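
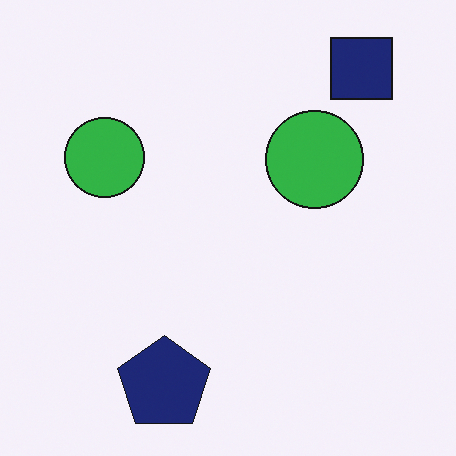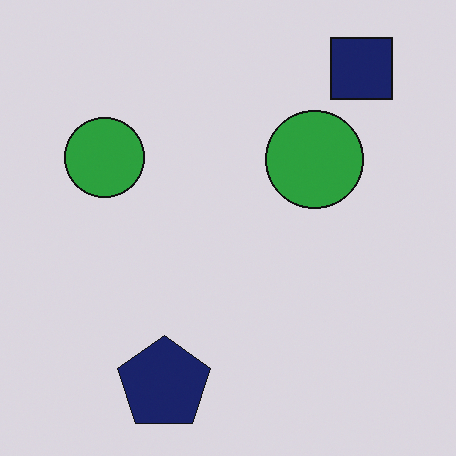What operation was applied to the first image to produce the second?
The transformation is: darkened a little.

Every pixel — background and shapes alike — is uniformly darkened.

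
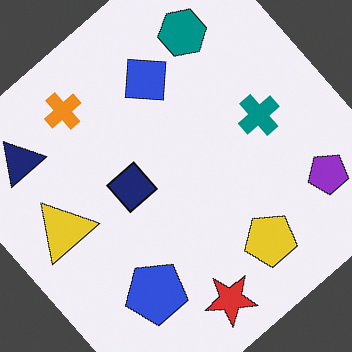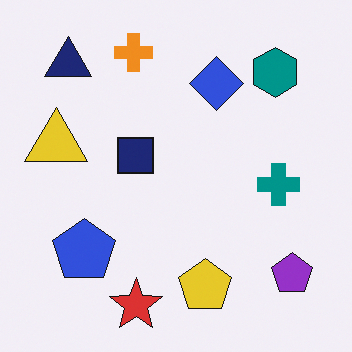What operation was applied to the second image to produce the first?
This is the original image rotated counter-clockwise by a large amount — several tens of degrees.

Every shape is tilted by the same angle and the image corners show triangular fill wedges — a whole-image rotation by a non-right angle.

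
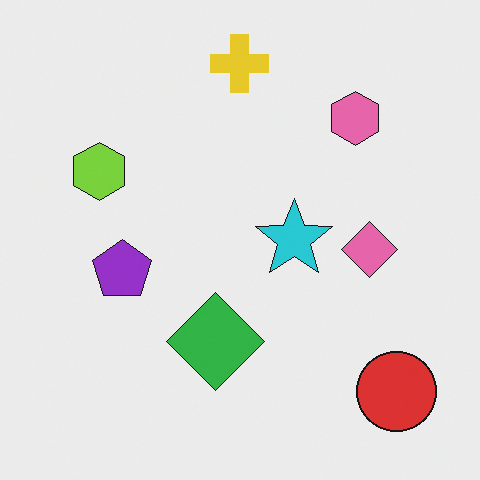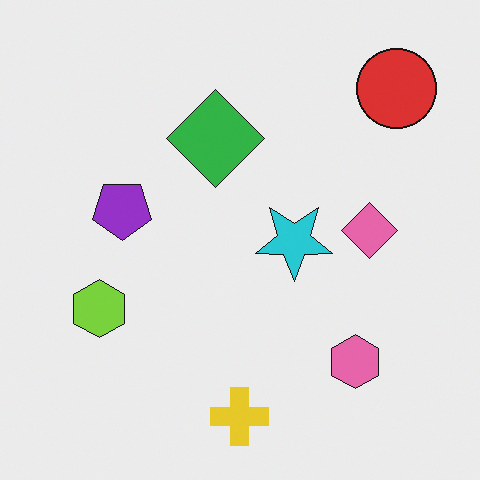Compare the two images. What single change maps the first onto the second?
The image was flipped vertically (top ↔ bottom).

The yellow cross is in the top of the first image and the bottom of the second — shapes on opposite sides of the horizontal midline have swapped in a mirror flip.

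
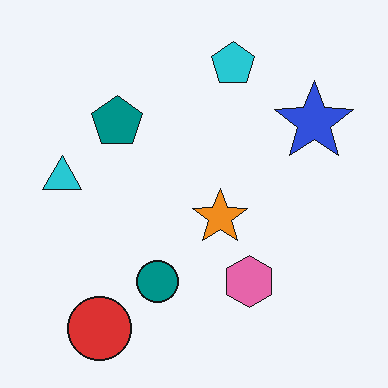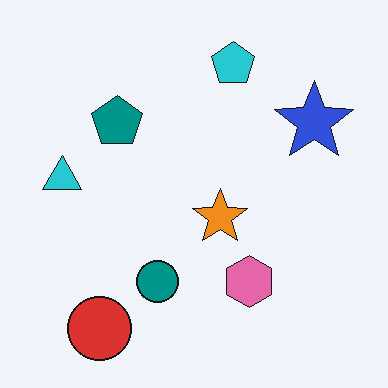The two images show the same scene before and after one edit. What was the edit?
JPEG-compressed with visible artifacts.

Blocky 8×8 compression artifacts appear around shape edges and the flat background shows ringing — characteristic JPEG degradation.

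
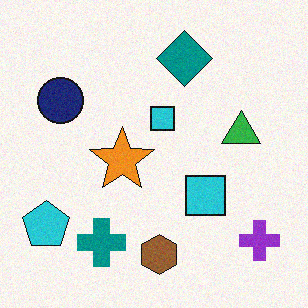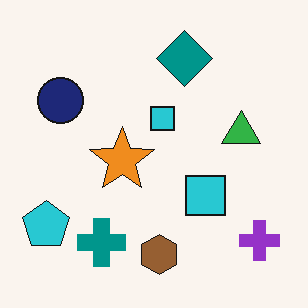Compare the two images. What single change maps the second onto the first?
The first image is the second degraded with a light layer of grain.

Random speckle covers the whole image, including the flat background.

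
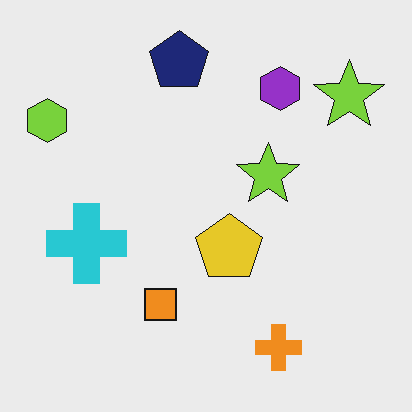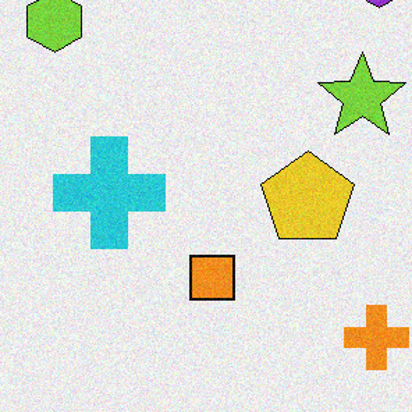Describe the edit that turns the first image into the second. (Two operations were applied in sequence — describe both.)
The transformation is: degraded with subtle gaussian noise, then cropped to a modestly smaller region and rescaled.

Random speckle covers the whole image, including the flat background. The visible shapes are larger and the field of view is narrower; shapes near the original edges may be partly or wholly outside the frame — a crop-and-rescale.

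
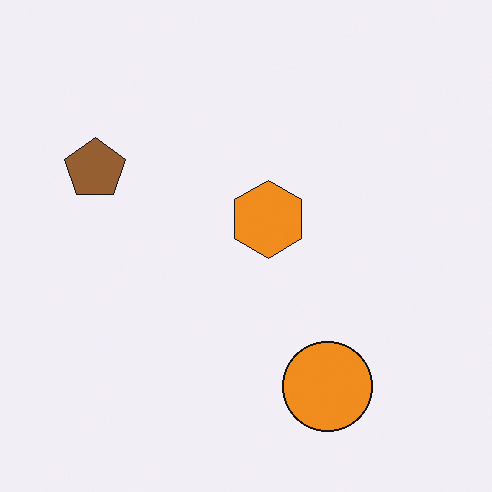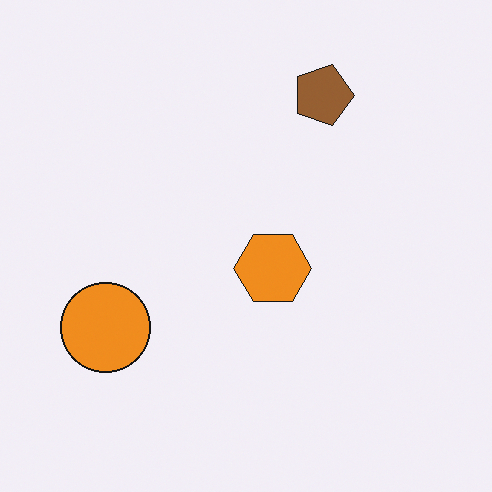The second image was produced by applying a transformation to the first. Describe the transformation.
The transformation is: rotated 90° clockwise.

The brown pentagon sits in the left of the first image and the top of the second — consistent with a whole-image 90° clockwise rotation.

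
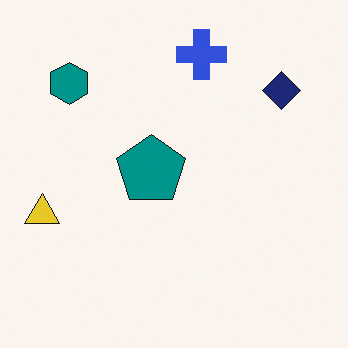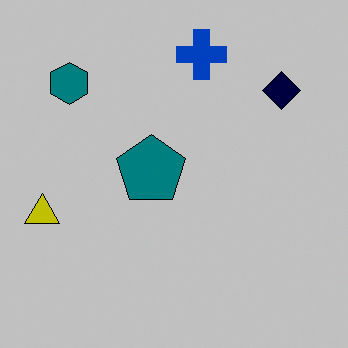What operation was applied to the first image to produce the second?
The second image is the first heavily posterized to just a handful of flat colors.

Each flat color has snapped to a coarser quantized level — most visibly, the near-white background has dropped to a flat grey.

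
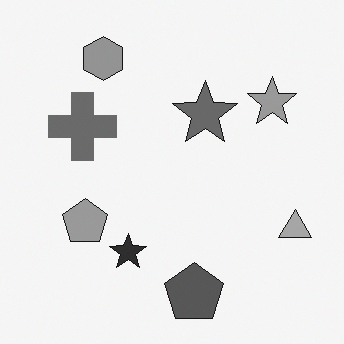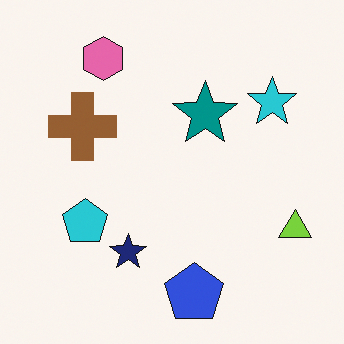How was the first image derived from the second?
Converted to grayscale.

All color is removed — every shape is now a shade of grey.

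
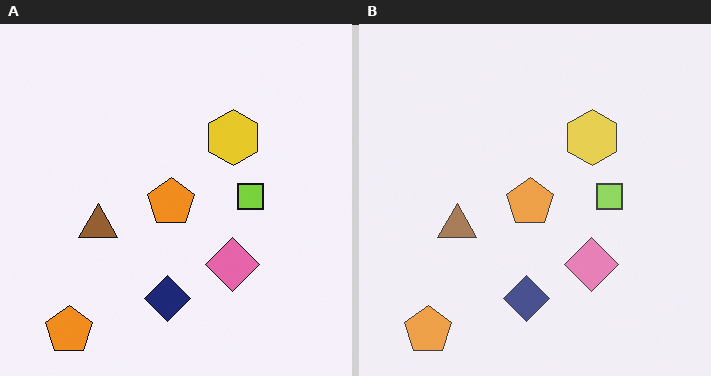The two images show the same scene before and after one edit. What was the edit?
The image was given slightly reduced contrast.

Tones are pushed toward mid-grey across the whole image — a global contrast change.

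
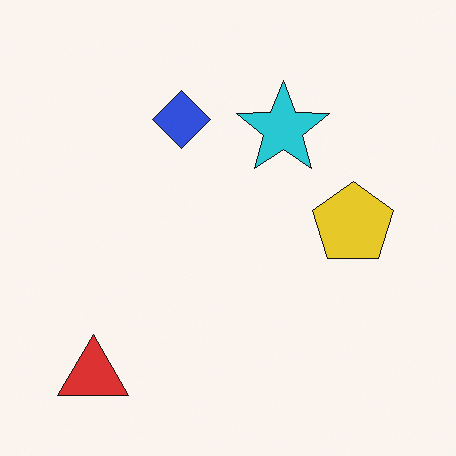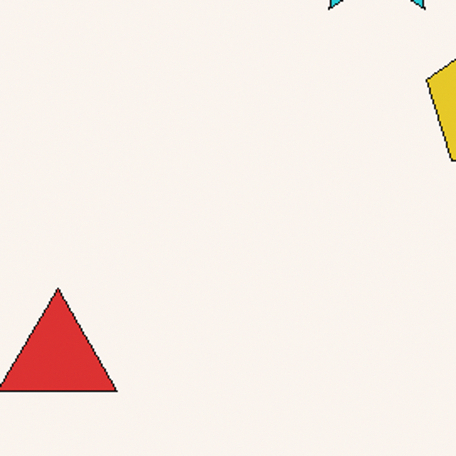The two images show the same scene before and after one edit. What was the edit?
It was cropped to a noticeably smaller region and rescaled.

The visible shapes are larger and the field of view is narrower; shapes near the original edges may be partly or wholly outside the frame — a crop-and-rescale.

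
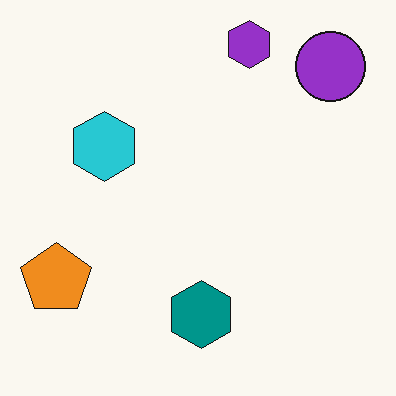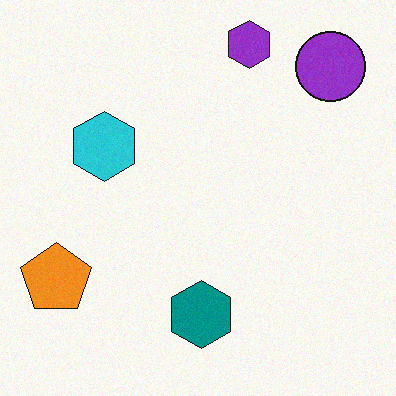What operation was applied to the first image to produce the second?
It was degraded with subtle gaussian noise.

Random speckle covers the whole image, including the flat background.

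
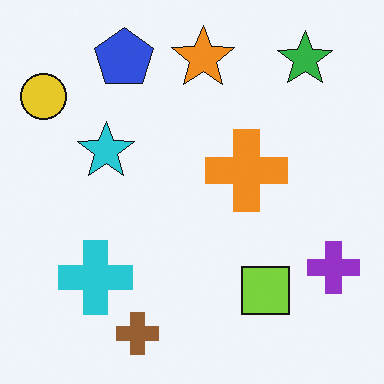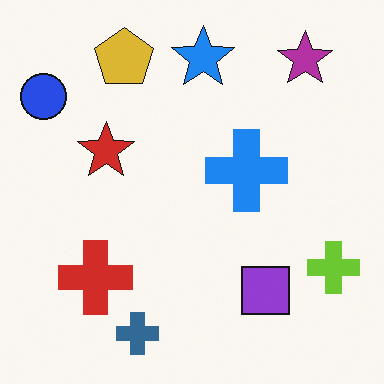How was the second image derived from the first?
The image was hue-shifted by a large amount.

Every shape's color has rotated by the same amount around the hue wheel — a uniform hue shift.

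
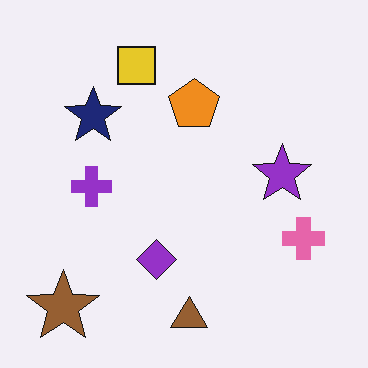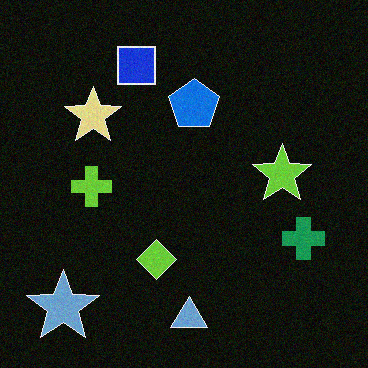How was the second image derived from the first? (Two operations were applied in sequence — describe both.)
It was color-inverted (negative), then degraded with a light layer of grain.

The light background has become dark and every shape's color is its complement — a photographic negative. Random speckle covers the whole image, including the flat background.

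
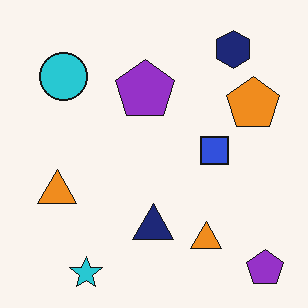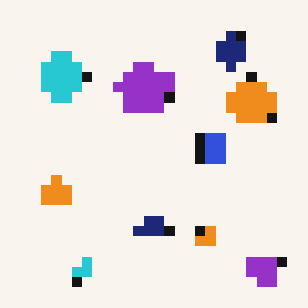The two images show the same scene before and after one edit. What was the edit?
The image was heavily pixelated into large blocks.

Shapes are reduced to large square blocks; fine edges and outlines are lost — a downscale-then-upscale (mosaic) effect.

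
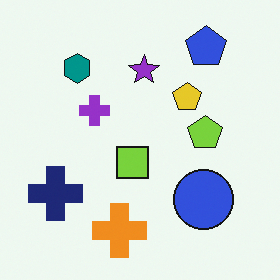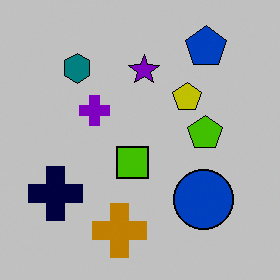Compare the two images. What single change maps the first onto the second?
The image was aggressively posterized.

Each flat color has snapped to a coarser quantized level — most visibly, the near-white background has dropped to a flat grey.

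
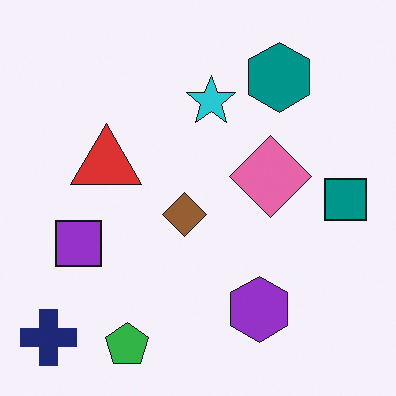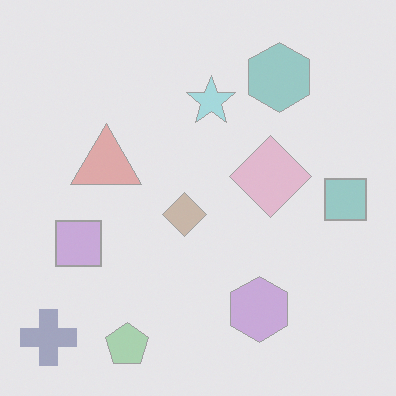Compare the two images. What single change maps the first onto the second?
The transformation is: given much lower contrast.

Tones are pushed toward mid-grey across the whole image — a global contrast change.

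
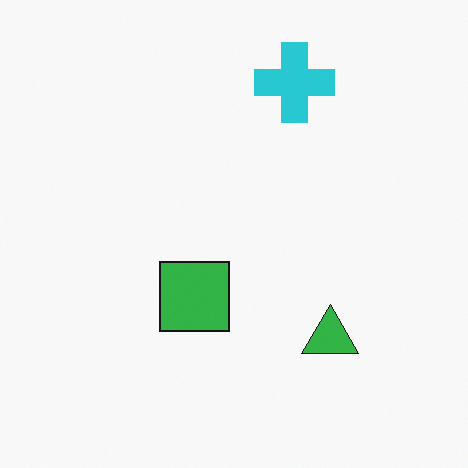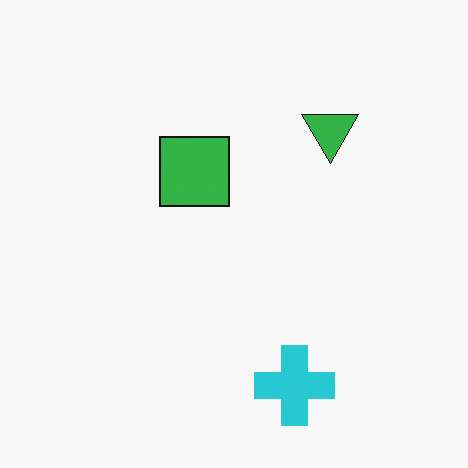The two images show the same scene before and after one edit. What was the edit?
Flipped vertically (top ↔ bottom).

The cyan cross is in the top of the first image and the bottom of the second — shapes on opposite sides of the horizontal midline have swapped in a mirror flip.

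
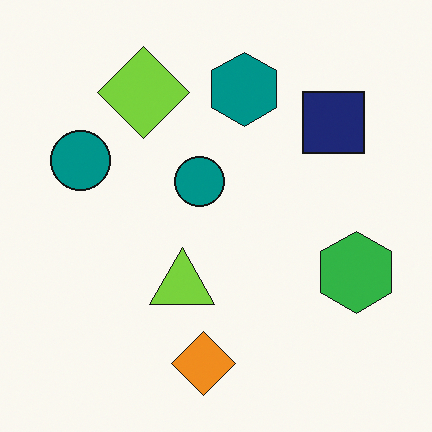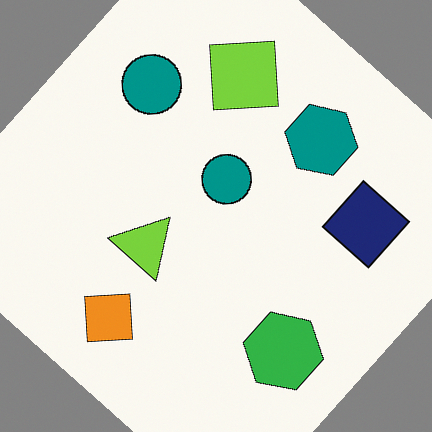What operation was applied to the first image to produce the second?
It was rotated clockwise by a large amount — several tens of degrees.

Every shape is tilted by the same angle and the image corners show triangular fill wedges — a whole-image rotation by a non-right angle.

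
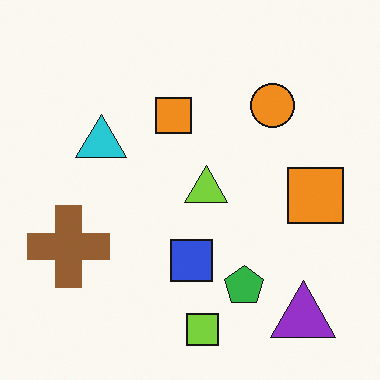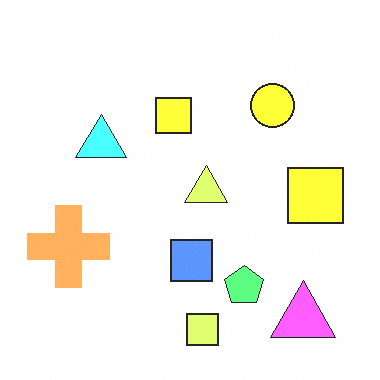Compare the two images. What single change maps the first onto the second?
The transformation is: substantially brightened.

Every pixel — background and shapes alike — is uniformly brightened.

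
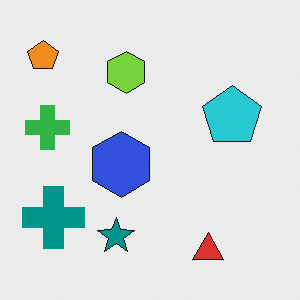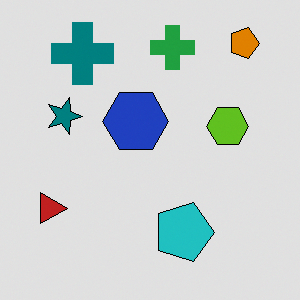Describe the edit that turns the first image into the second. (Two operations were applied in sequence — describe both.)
The transformation is: rotated 90° clockwise, then moderately posterized.

The orange pentagon sits in the top-left of the first image and the top-right of the second — consistent with a whole-image 90° clockwise rotation. Each flat color has snapped to a coarser quantized level — most visibly, the near-white background has dropped to a flat grey.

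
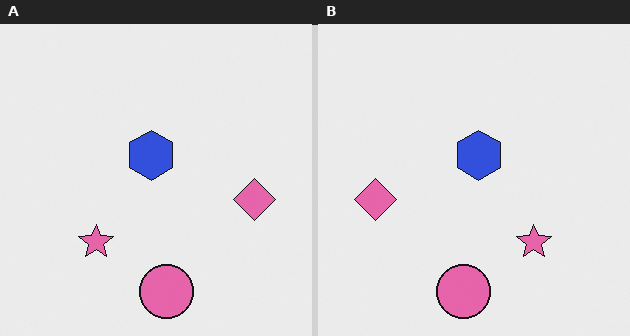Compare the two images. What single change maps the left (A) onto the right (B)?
The image was flipped horizontally (left ↔ right).

The pink diamond is in the right of the left (A) image and the left of the right (B) — shapes on opposite sides of the vertical midline have swapped in a mirror flip.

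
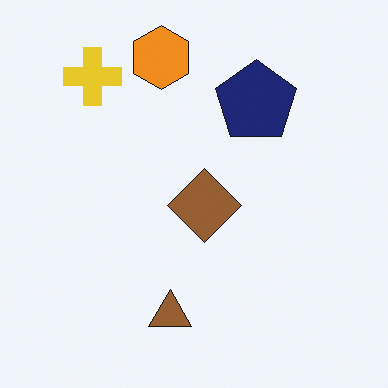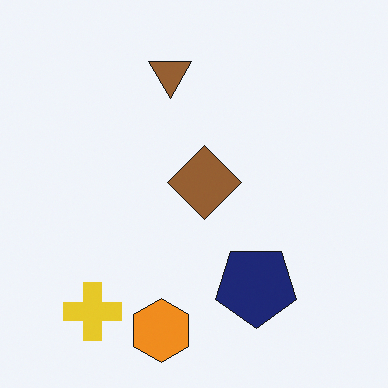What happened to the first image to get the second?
Flipped vertically (top ↔ bottom).

The orange hexagon is in the top of the first image and the bottom of the second — shapes on opposite sides of the horizontal midline have swapped in a mirror flip.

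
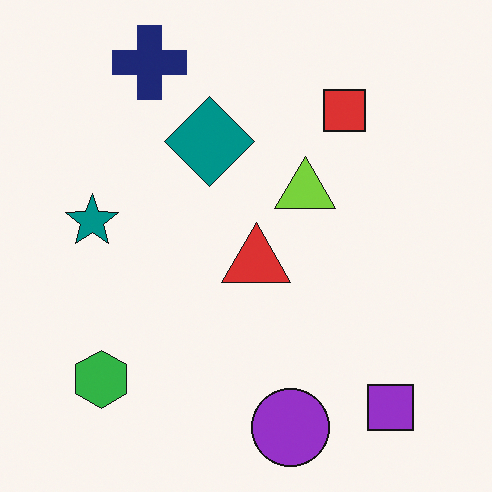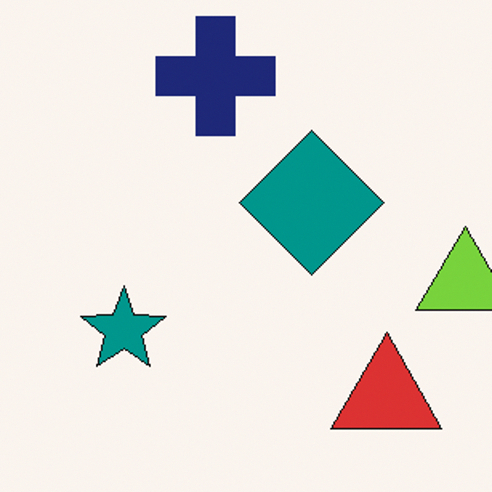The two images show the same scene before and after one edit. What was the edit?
It was cropped slightly and scaled back up.

The visible shapes are larger and the field of view is narrower; shapes near the original edges may be partly or wholly outside the frame — a crop-and-rescale.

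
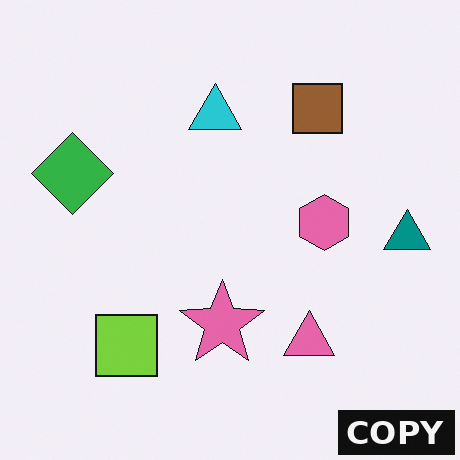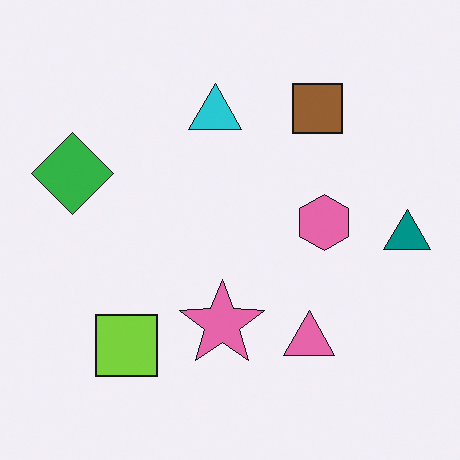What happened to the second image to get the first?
It was watermarked with the text "COPY" in the lower-right corner.

A dark label reading "COPY" appears in the lower-right corner.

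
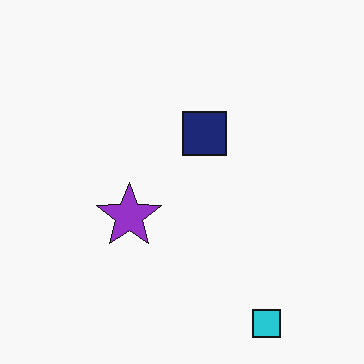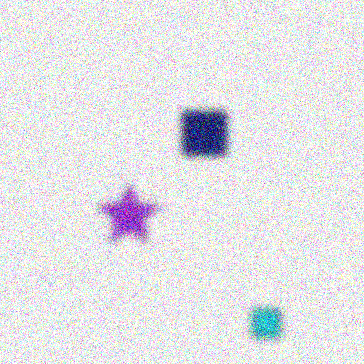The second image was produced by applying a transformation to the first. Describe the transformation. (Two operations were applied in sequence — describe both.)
The image was noticeably gaussian-blurred, then degraded with strong gaussian noise.

Shape edges and outlines are uniformly softened across the whole image. Random speckle covers the whole image, including the flat background.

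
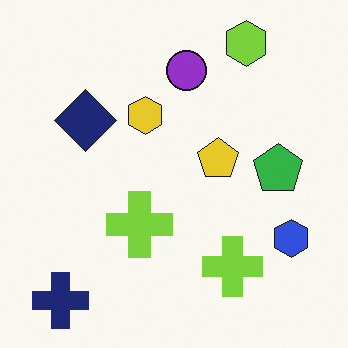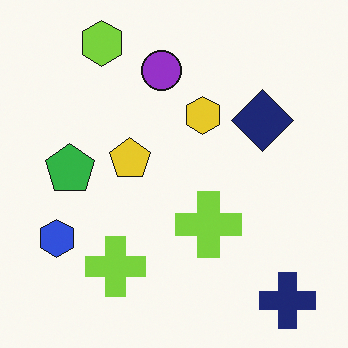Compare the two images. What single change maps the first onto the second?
The transformation is: flipped horizontally (left ↔ right).

The blue hexagon is in the bottom-right of the first image and the bottom-left of the second — shapes on opposite sides of the vertical midline have swapped in a mirror flip.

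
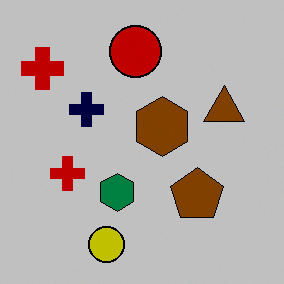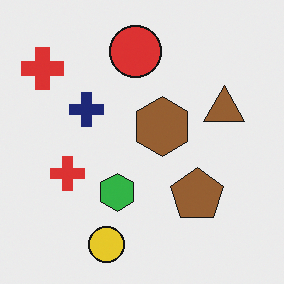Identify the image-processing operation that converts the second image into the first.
The image was heavily posterized to just a handful of flat colors.

Each flat color has snapped to a coarser quantized level — most visibly, the near-white background has dropped to a flat grey.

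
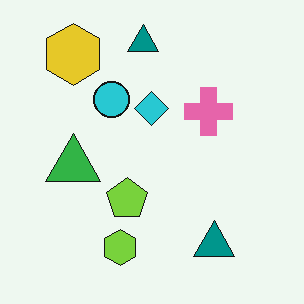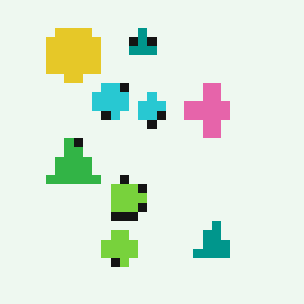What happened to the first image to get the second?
The second image is the first coarsely pixelated.

Shapes are reduced to large square blocks; fine edges and outlines are lost — a downscale-then-upscale (mosaic) effect.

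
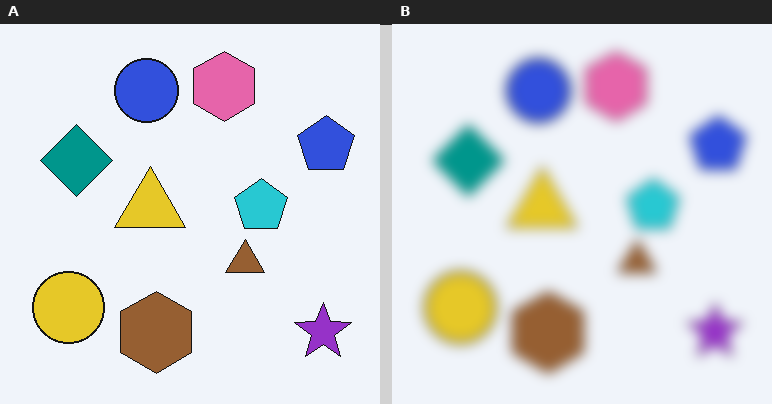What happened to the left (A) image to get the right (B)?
The right (B) image is the left (A) heavily blurred.

Shape edges and outlines are uniformly softened across the whole image.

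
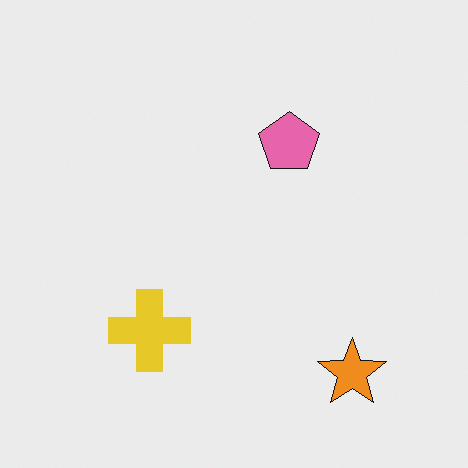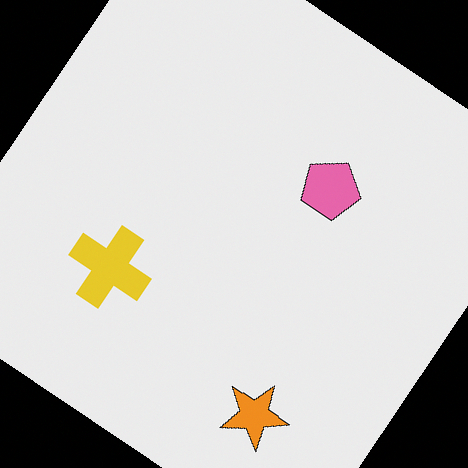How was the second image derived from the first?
The transformation is: rotated clockwise by a large amount — several tens of degrees.

Every shape is tilted by the same angle and the image corners show triangular fill wedges — a whole-image rotation by a non-right angle.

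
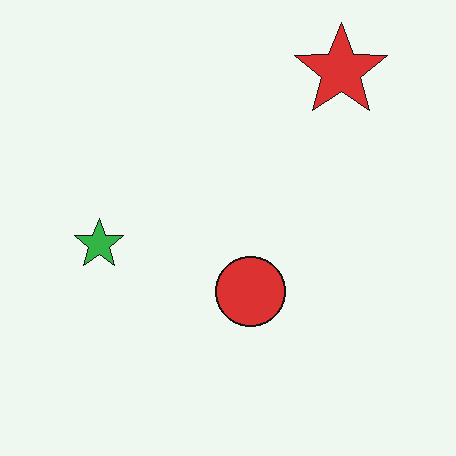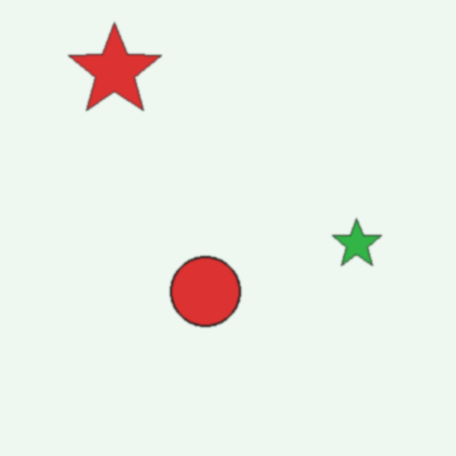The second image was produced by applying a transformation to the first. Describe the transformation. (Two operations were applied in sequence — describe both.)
The second image is the first flipped horizontally (left ↔ right), then given a subtle gaussian blur.

The green star is in the left of the first image and the right of the second — shapes on opposite sides of the vertical midline have swapped in a mirror flip. Shape edges and outlines are uniformly softened across the whole image.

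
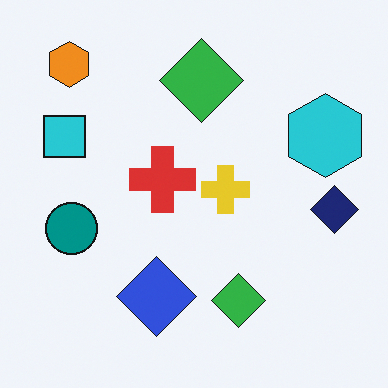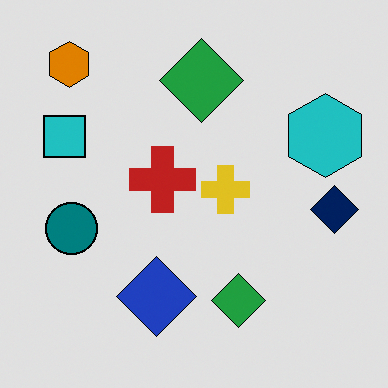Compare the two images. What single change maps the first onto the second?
This is the original image posterized to a reduced palette.

Each flat color has snapped to a coarser quantized level — most visibly, the near-white background has dropped to a flat grey.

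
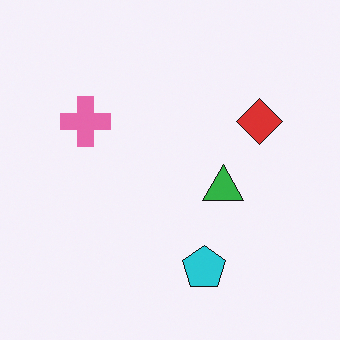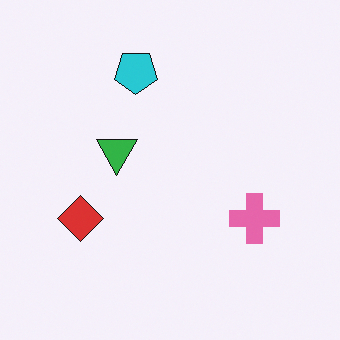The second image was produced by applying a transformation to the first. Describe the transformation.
It was rotated 180°.

The cyan pentagon sits in the bottom of the first image and the top of the second — consistent with a whole-image 180° rotation.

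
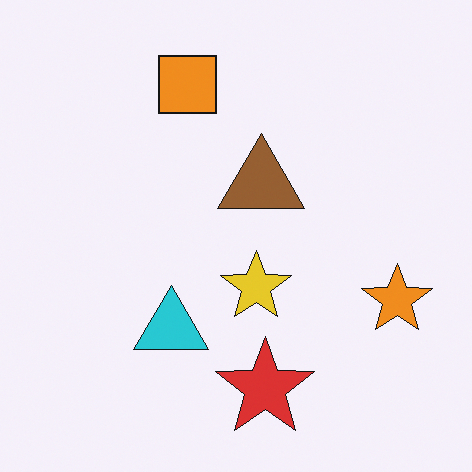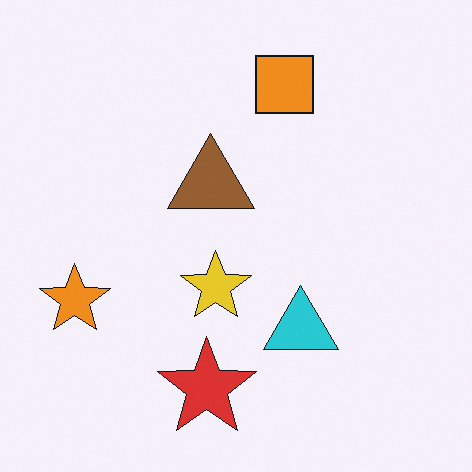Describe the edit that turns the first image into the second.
The second image is the first flipped horizontally (left ↔ right).

The orange star is in the right of the first image and the left of the second — shapes on opposite sides of the vertical midline have swapped in a mirror flip.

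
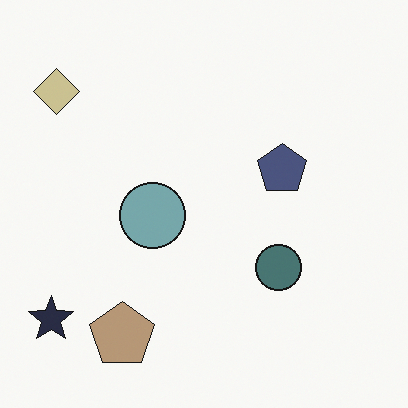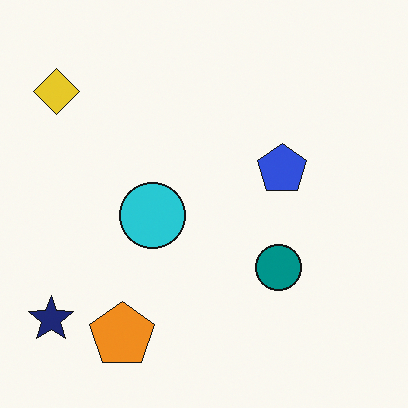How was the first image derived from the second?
This is the original image made much more muted (saturation change).

All colors are more muted and greyish — a global saturation change.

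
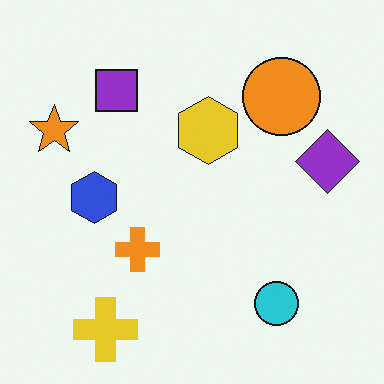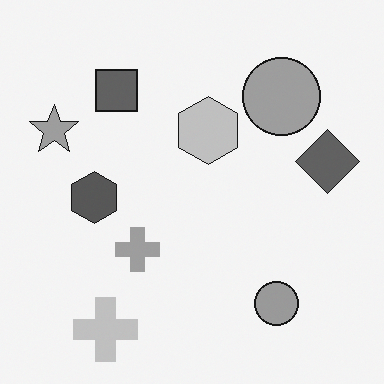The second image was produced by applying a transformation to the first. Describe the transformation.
The second image is the first converted to grayscale.

All color is removed — every shape is now a shade of grey.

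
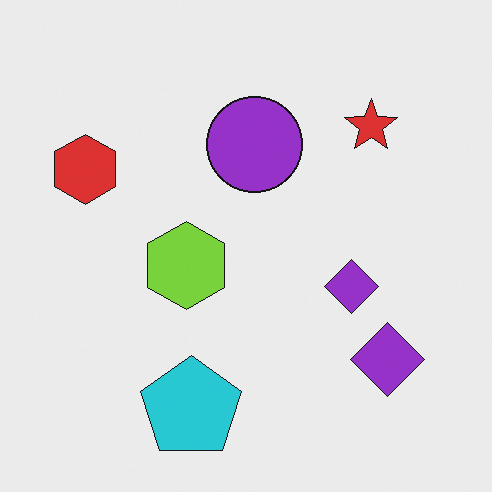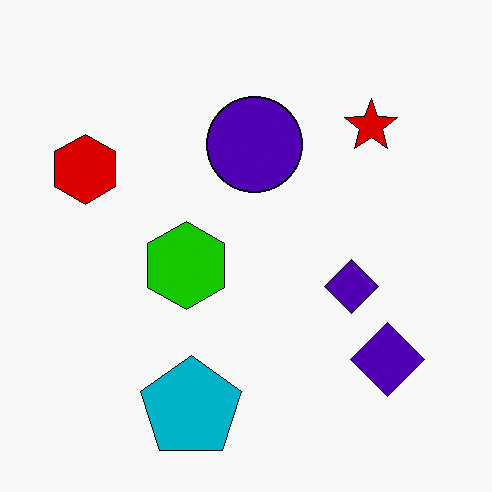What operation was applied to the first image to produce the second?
The second image is the first given much higher contrast.

Tones are pushed away from mid-grey across the whole image — a global contrast change.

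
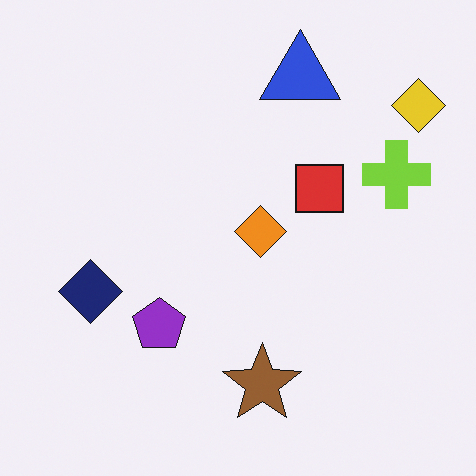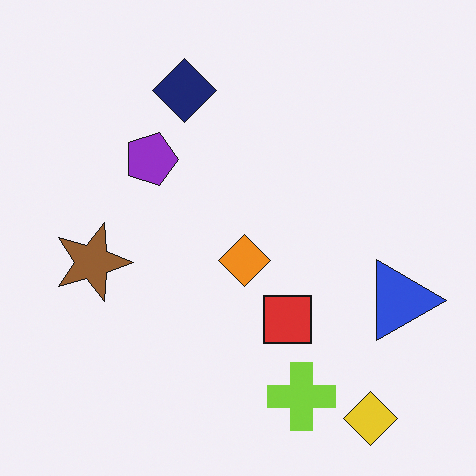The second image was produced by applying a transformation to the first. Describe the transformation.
Rotated 90° clockwise.

The yellow diamond sits in the top-right of the first image and the bottom-right of the second — consistent with a whole-image 90° clockwise rotation.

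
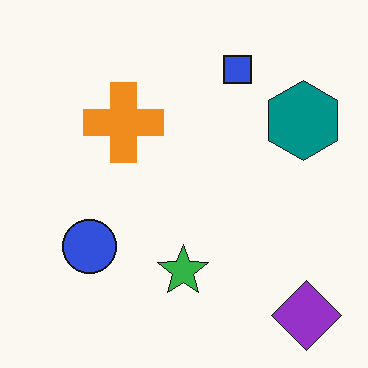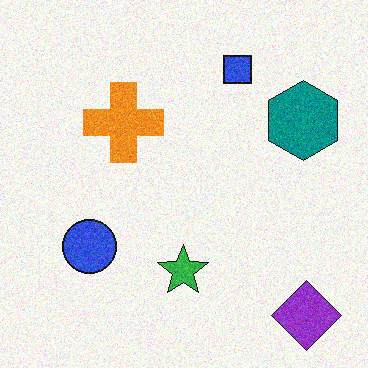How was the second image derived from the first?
Degraded with visible gaussian noise.

Random speckle covers the whole image, including the flat background.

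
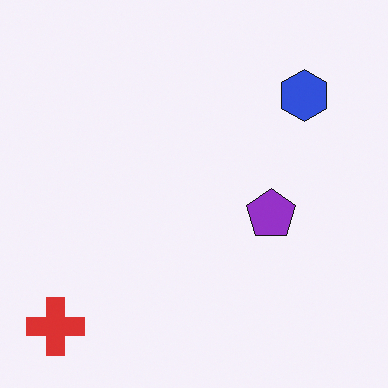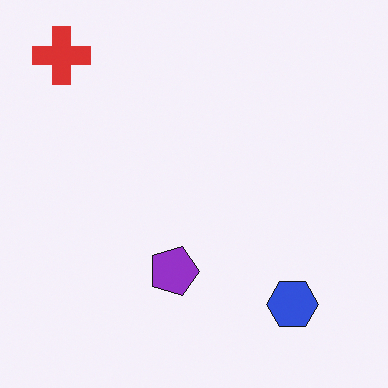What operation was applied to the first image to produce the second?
It was rotated 90° clockwise.

The red cross sits in the bottom-left of the first image and the top-left of the second — consistent with a whole-image 90° clockwise rotation.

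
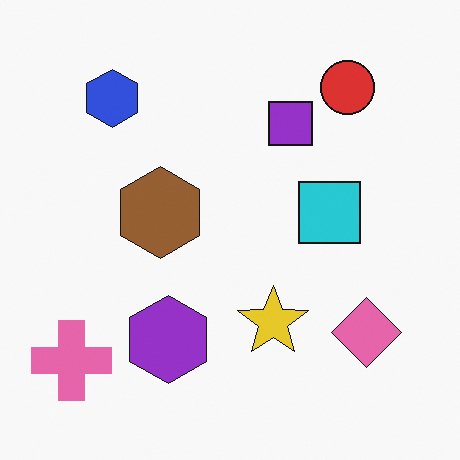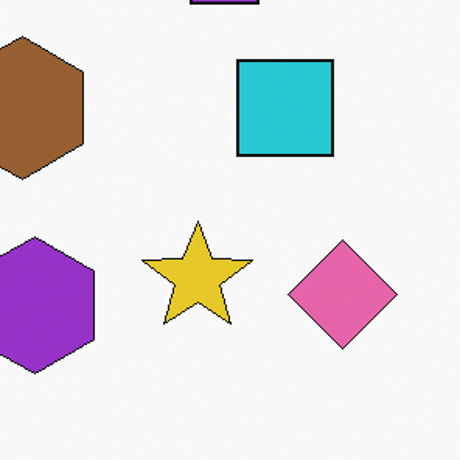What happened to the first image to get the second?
It was cropped to a modestly smaller region and rescaled.

The visible shapes are larger and the field of view is narrower; shapes near the original edges may be partly or wholly outside the frame — a crop-and-rescale.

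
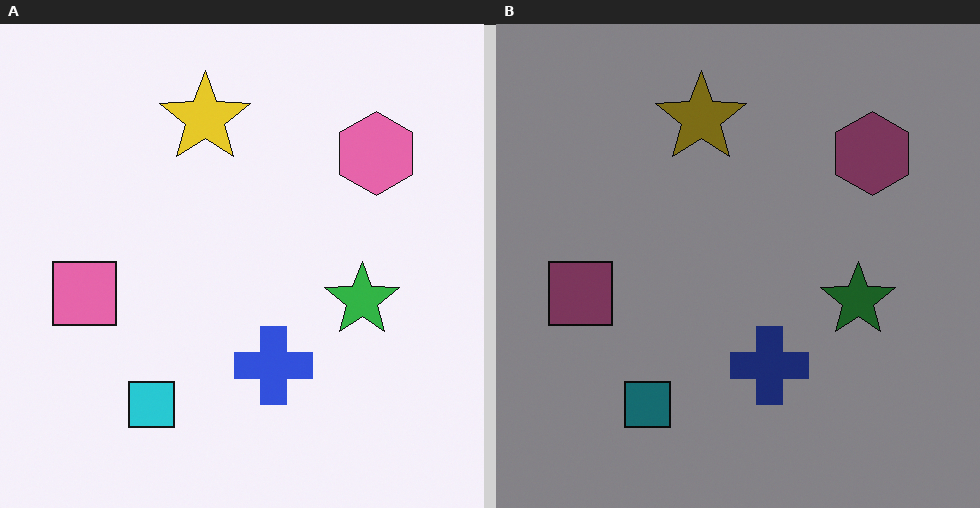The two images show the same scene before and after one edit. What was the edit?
The right (B) image is the left (A) darkened a lot.

Every pixel — background and shapes alike — is uniformly darkened.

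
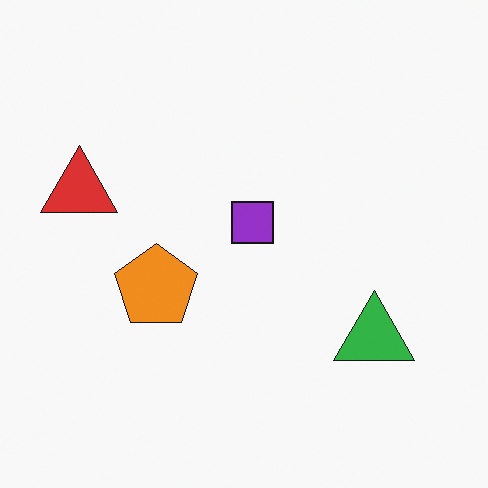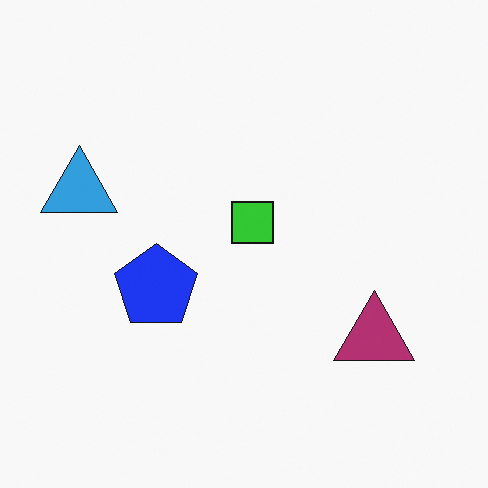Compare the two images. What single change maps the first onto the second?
Hue-shifted through roughly half the color wheel.

Every shape's color has rotated by the same amount around the hue wheel — a uniform hue shift.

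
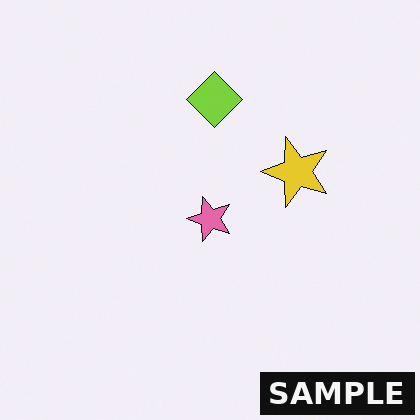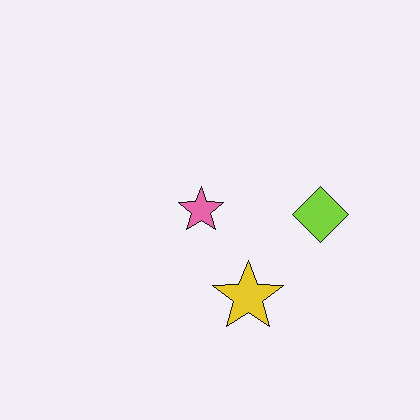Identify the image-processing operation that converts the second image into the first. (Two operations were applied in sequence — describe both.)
Rotated 90° counter-clockwise, then watermarked with the text "SAMPLE" in the lower-right corner.

The lime diamond sits in the right of the second image and the top of the first — consistent with a whole-image 90° counter-clockwise rotation. A dark label reading "SAMPLE" appears in the lower-right corner.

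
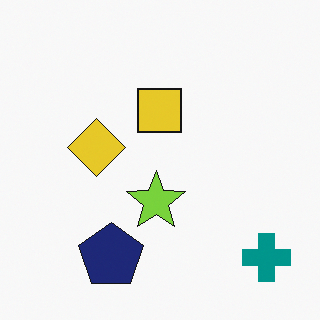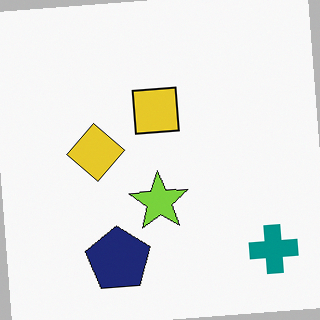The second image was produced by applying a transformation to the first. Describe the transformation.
The transformation is: rotated counter-clockwise by a few degrees.

Every shape is tilted by the same angle and the image corners show triangular fill wedges — a whole-image rotation by a non-right angle.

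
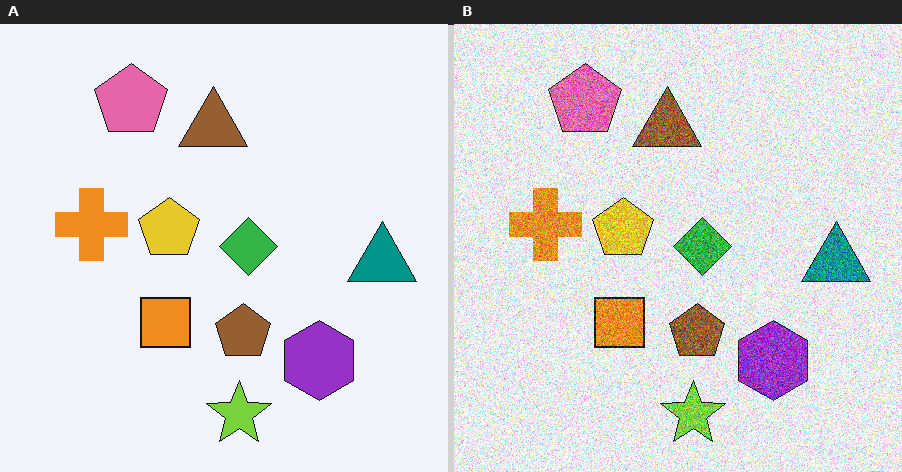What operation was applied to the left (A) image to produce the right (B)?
This is the original image degraded with strong gaussian noise.

Random speckle covers the whole image, including the flat background.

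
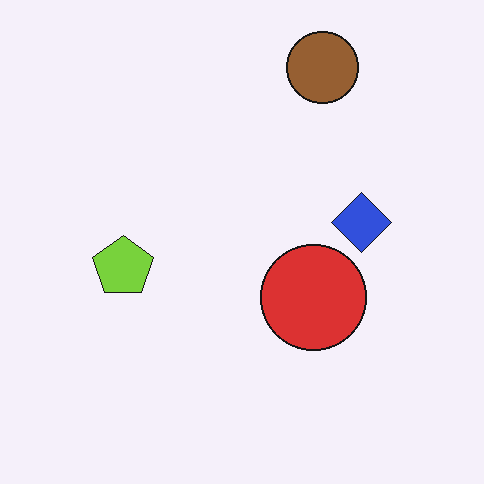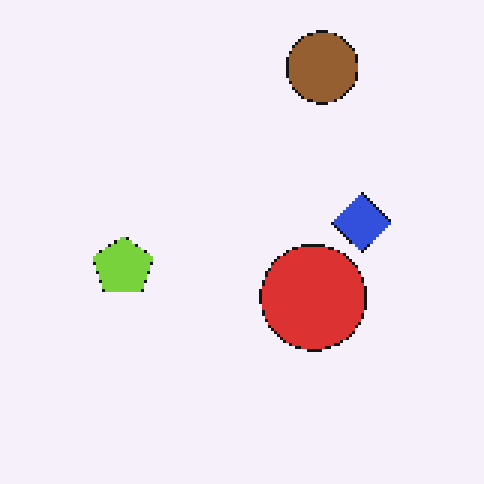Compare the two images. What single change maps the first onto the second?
The transformation is: mildly pixelated.

Shapes are reduced to large square blocks; fine edges and outlines are lost — a downscale-then-upscale (mosaic) effect.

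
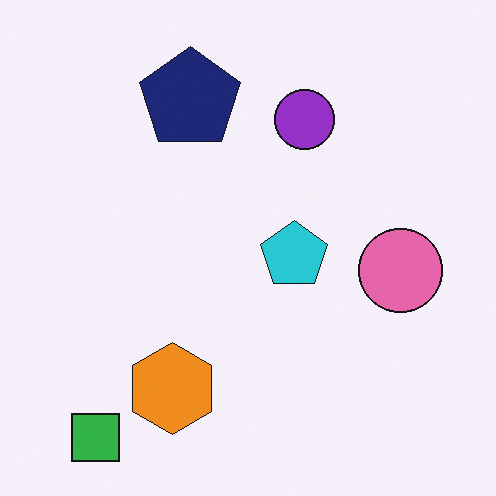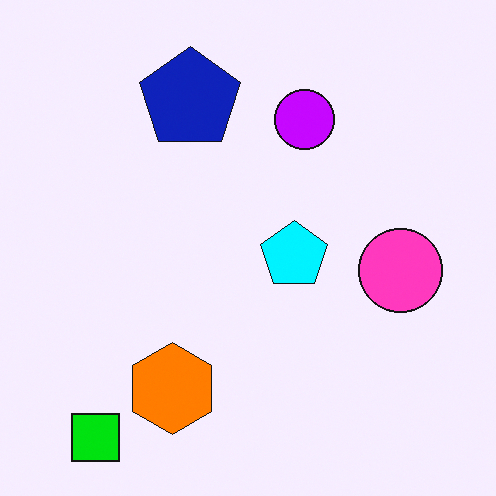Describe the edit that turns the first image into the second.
The second image is the first made much more vivid (saturation change).

All colors are more vivid — a global saturation change.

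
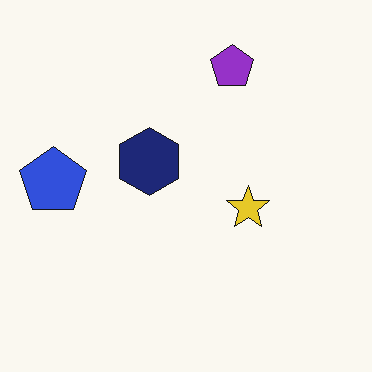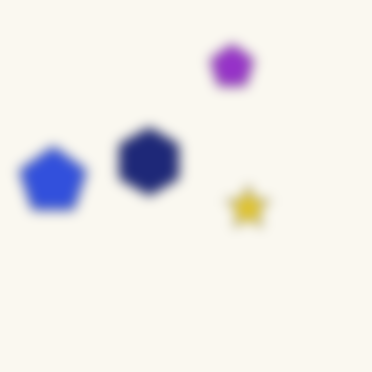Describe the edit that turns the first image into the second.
The second image is the first strongly gaussian-blurred.

Shape edges and outlines are uniformly softened across the whole image.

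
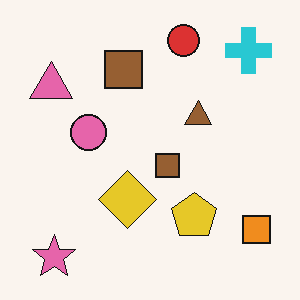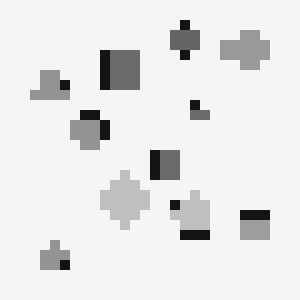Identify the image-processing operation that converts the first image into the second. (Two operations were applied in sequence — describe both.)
The transformation is: converted to grayscale, then coarsely pixelated.

All color is removed — every shape is now a shade of grey. Shapes are reduced to large square blocks; fine edges and outlines are lost — a downscale-then-upscale (mosaic) effect.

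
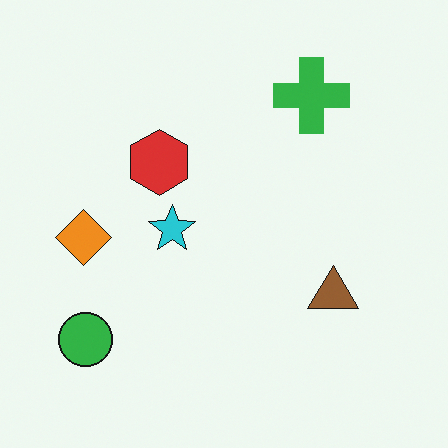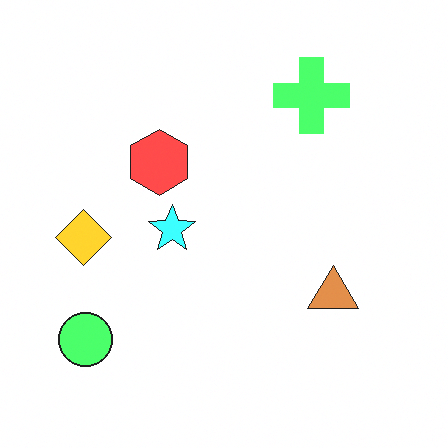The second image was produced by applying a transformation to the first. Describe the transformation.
The second image is the first noticeably brightened.

Every pixel — background and shapes alike — is uniformly brightened.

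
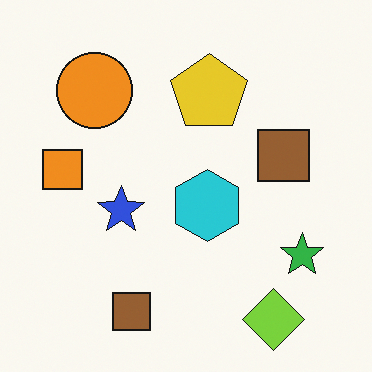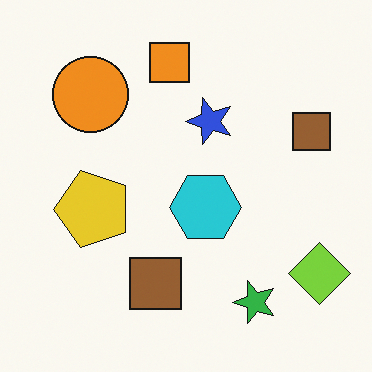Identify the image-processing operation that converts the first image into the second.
It was transposed (reflected across the top-left ↔ bottom-right diagonal).

Shapes have swapped their row and column positions — what was in the top-right is now in the bottom-left — a diagonal reflection.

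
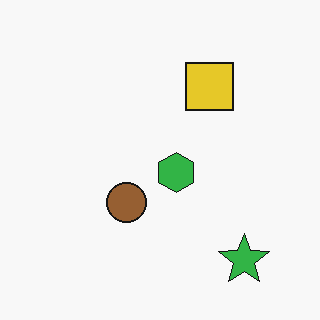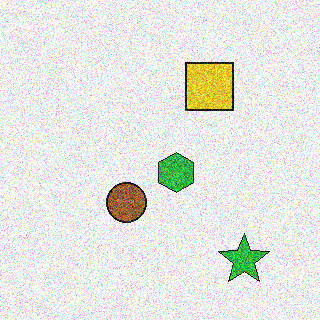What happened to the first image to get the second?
Degraded with heavy additive noise.

Random speckle covers the whole image, including the flat background.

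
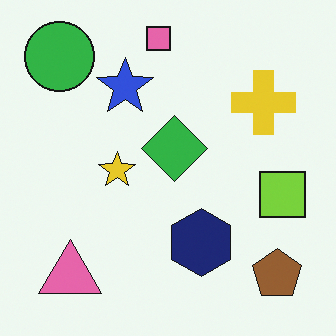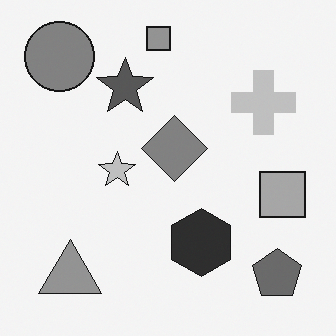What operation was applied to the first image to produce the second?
It was converted to grayscale.

All color is removed — every shape is now a shade of grey.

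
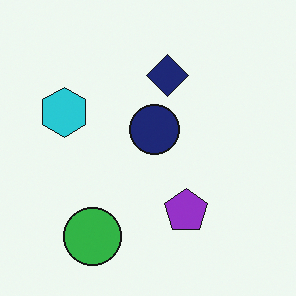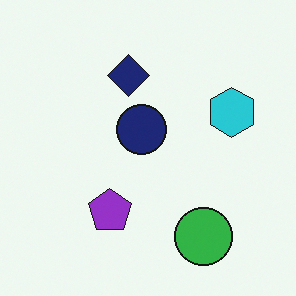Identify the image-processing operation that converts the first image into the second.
It was flipped horizontally (left ↔ right).

The cyan hexagon is in the left of the first image and the right of the second — shapes on opposite sides of the vertical midline have swapped in a mirror flip.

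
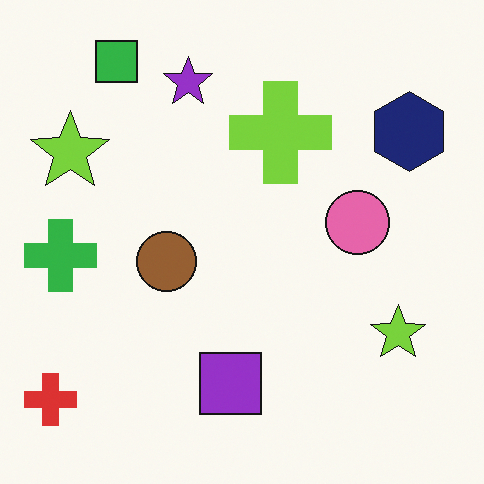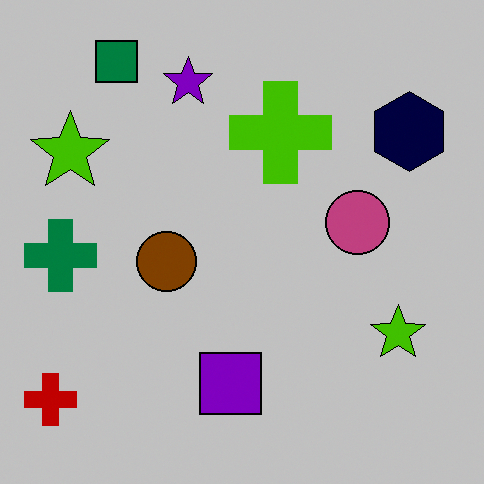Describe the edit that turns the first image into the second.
The transformation is: heavily posterized to just a handful of flat colors.

Each flat color has snapped to a coarser quantized level — most visibly, the near-white background has dropped to a flat grey.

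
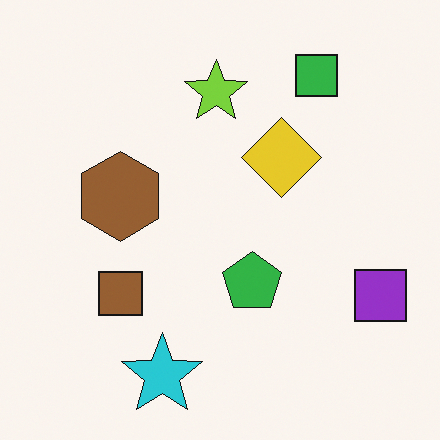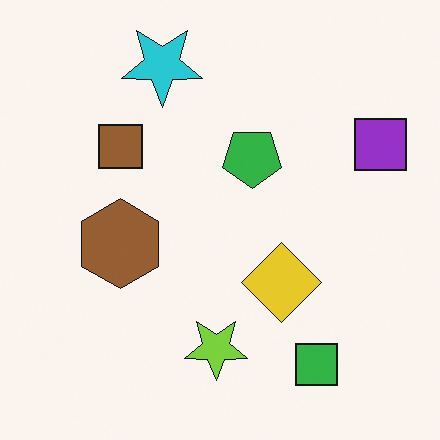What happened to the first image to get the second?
The second image is the first flipped vertically (top ↔ bottom).

The cyan star is in the bottom of the first image and the top of the second — shapes on opposite sides of the horizontal midline have swapped in a mirror flip.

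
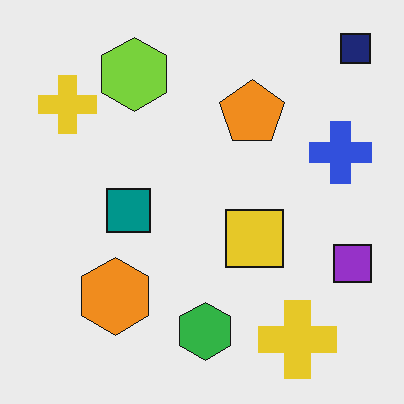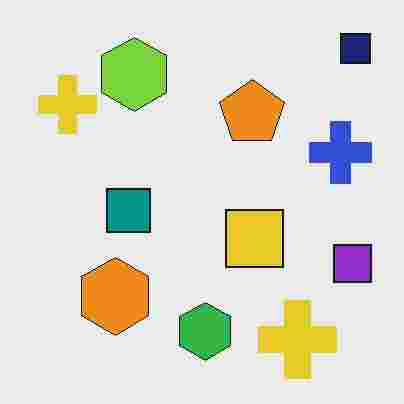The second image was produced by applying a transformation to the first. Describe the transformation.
Heavily JPEG-compressed with obvious blocking artifacts.

Blocky 8×8 compression artifacts appear around shape edges and the flat background shows ringing — characteristic JPEG degradation.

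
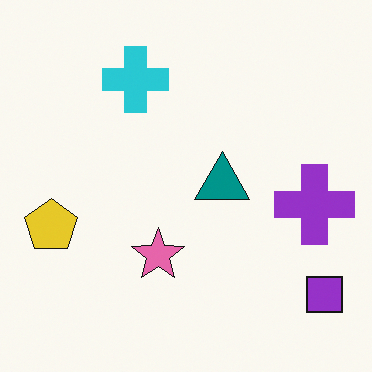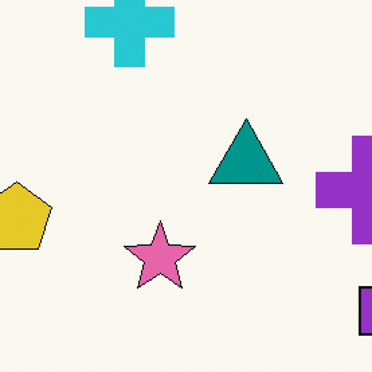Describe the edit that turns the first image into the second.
This is the original image cropped slightly and scaled back up.

The visible shapes are larger and the field of view is narrower; shapes near the original edges may be partly or wholly outside the frame — a crop-and-rescale.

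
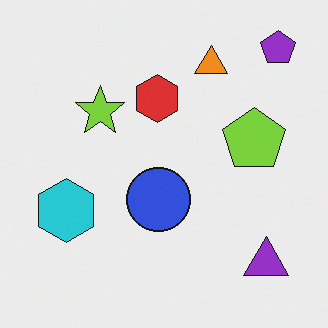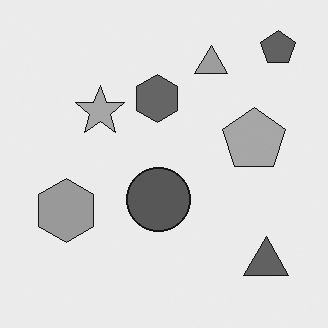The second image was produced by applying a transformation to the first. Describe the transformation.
It was converted to grayscale.

All color is removed — every shape is now a shade of grey.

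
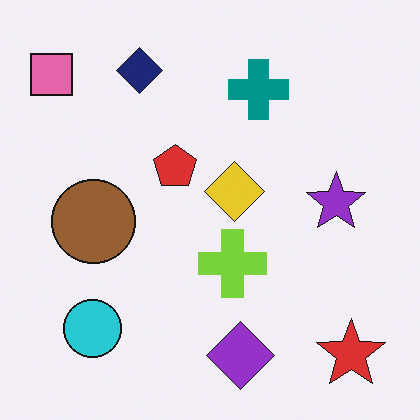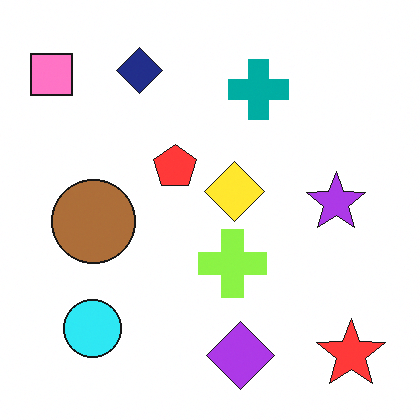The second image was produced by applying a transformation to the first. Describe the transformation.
This is the original image brightened a little.

Every pixel — background and shapes alike — is uniformly brightened.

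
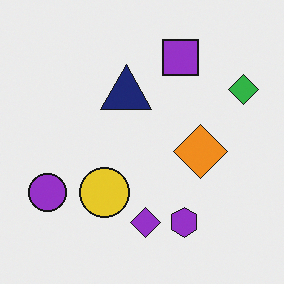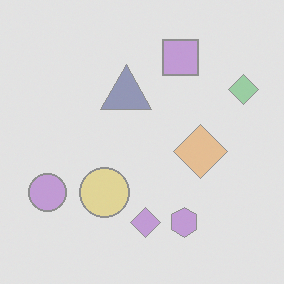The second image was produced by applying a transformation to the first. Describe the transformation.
The second image is the first washed out (contrast reduced).

Tones are pushed toward mid-grey across the whole image — a global contrast change.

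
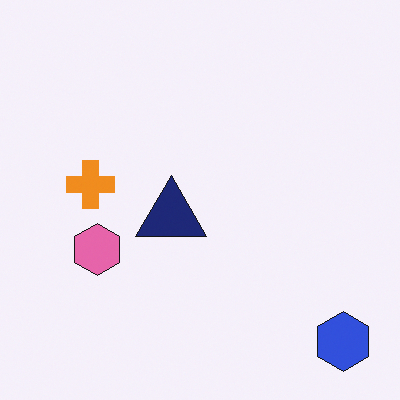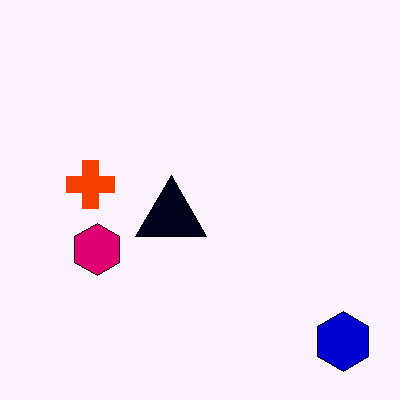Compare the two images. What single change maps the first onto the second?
This is the original image boosted in contrast.

Tones are pushed away from mid-grey across the whole image — a global contrast change.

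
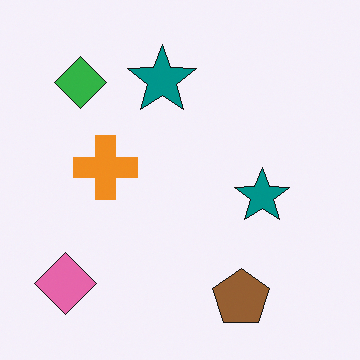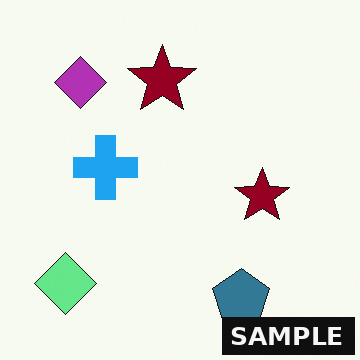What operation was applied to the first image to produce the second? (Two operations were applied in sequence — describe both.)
The second image is the first hue-shifted by a large amount, then watermarked with the text "SAMPLE" in the lower-right corner.

Every shape's color has rotated by the same amount around the hue wheel — a uniform hue shift. A dark label reading "SAMPLE" appears in the lower-right corner.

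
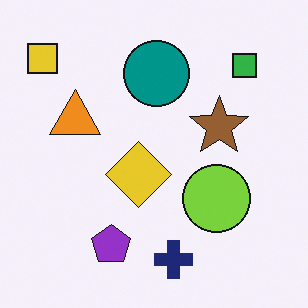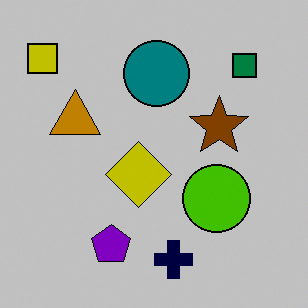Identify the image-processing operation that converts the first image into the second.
This is the original image aggressively posterized.

Each flat color has snapped to a coarser quantized level — most visibly, the near-white background has dropped to a flat grey.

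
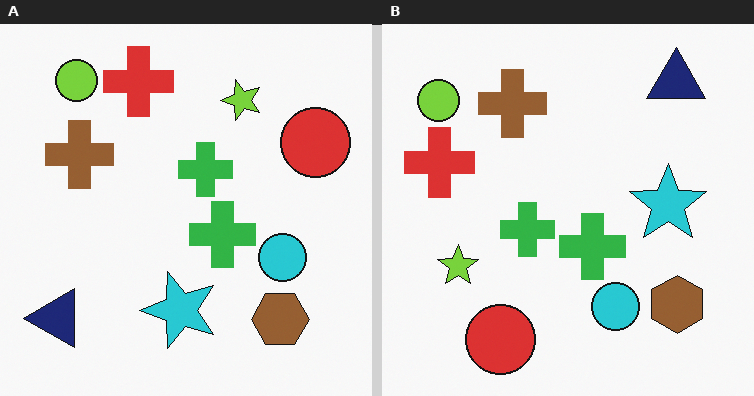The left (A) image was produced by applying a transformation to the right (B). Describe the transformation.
The image was transposed (reflected across the top-left ↔ bottom-right diagonal).

Shapes have swapped their row and column positions — what was in the top-right is now in the bottom-left — a diagonal reflection.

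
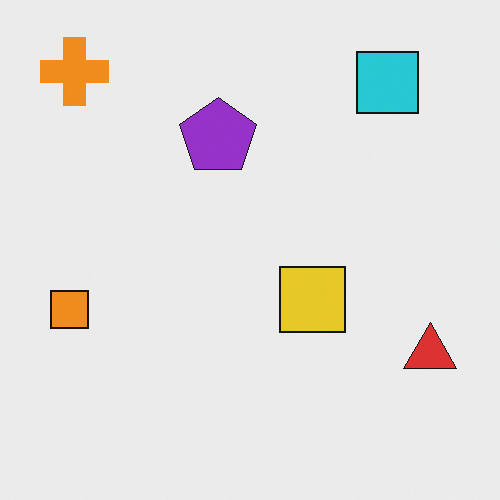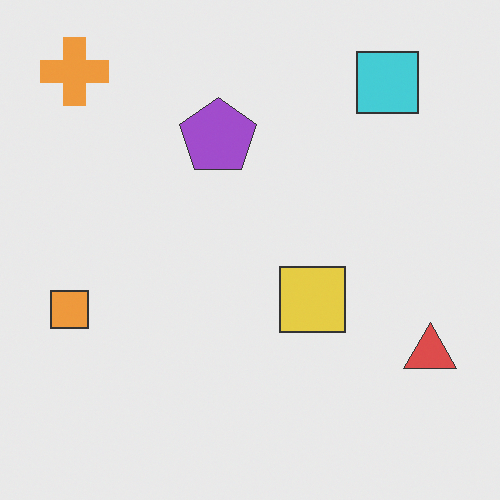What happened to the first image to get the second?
It was given slightly reduced contrast.

Tones are pushed toward mid-grey across the whole image — a global contrast change.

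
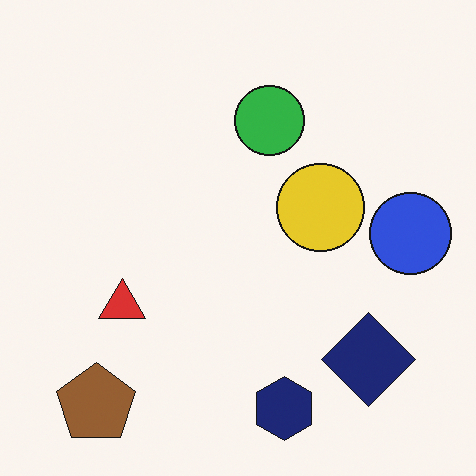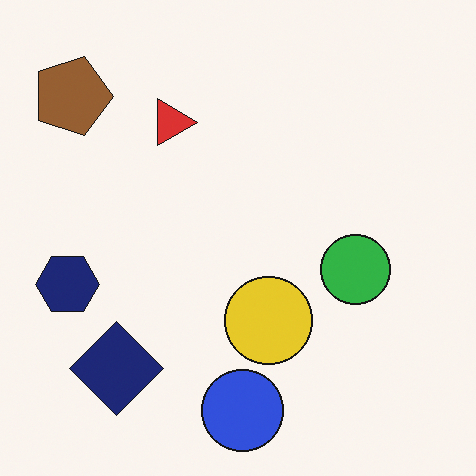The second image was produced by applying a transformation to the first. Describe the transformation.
It was rotated 90° clockwise.

The brown pentagon sits in the bottom-left of the first image and the top-left of the second — consistent with a whole-image 90° clockwise rotation.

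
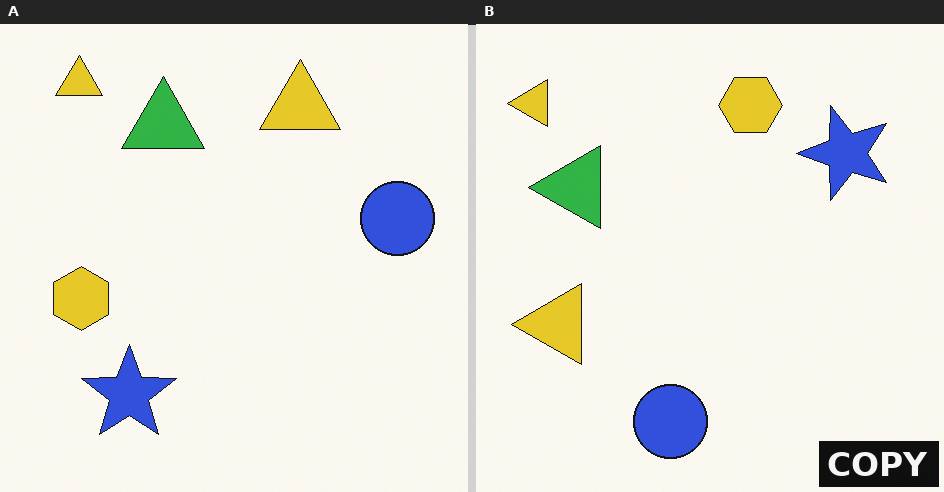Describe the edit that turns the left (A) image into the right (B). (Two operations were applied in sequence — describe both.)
The right (B) image is the left (A) transposed (reflected across the top-left ↔ bottom-right diagonal), then watermarked with the text "COPY" in the lower-right corner.

Shapes have swapped their row and column positions — what was in the top-right is now in the bottom-left — a diagonal reflection. A dark label reading "COPY" appears in the lower-right corner.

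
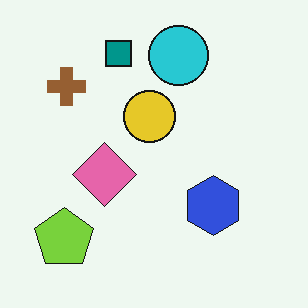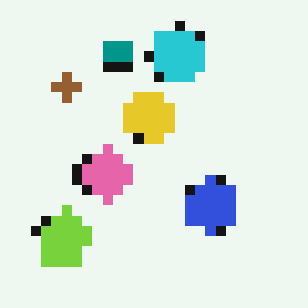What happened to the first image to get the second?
It was coarsely pixelated.

Shapes are reduced to large square blocks; fine edges and outlines are lost — a downscale-then-upscale (mosaic) effect.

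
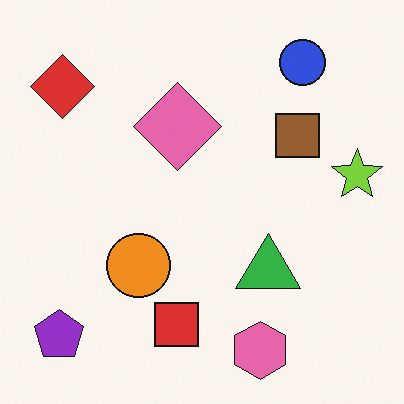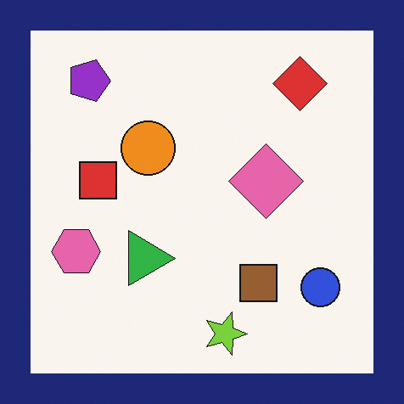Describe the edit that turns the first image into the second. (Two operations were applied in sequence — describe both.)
Rotated 90° clockwise, then framed with a navy border.

The purple pentagon sits in the bottom-left of the first image and the top-left of the second — consistent with a whole-image 90° clockwise rotation. A solid navy frame runs around the edge of the second image, with the content slightly shrunk inside it.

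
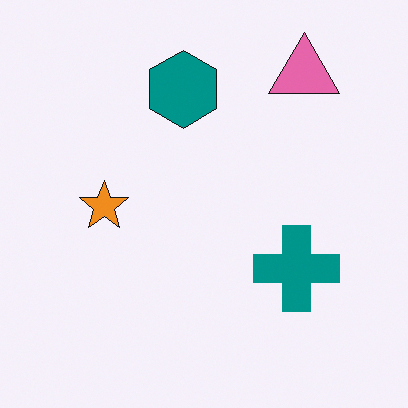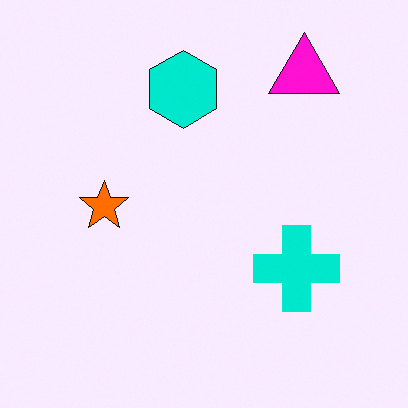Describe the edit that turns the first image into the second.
This is the original image heavily oversaturated.

All colors are more vivid — a global saturation change.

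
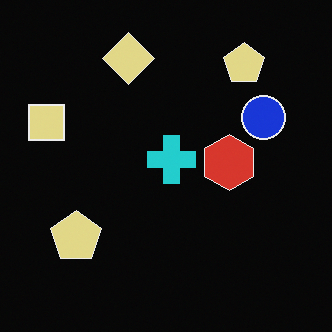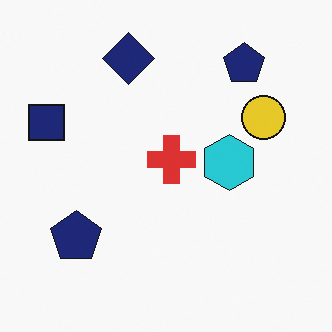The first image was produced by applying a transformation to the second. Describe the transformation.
The first image is the second color-inverted (negative).

The light background has become dark and every shape's color is its complement — a photographic negative.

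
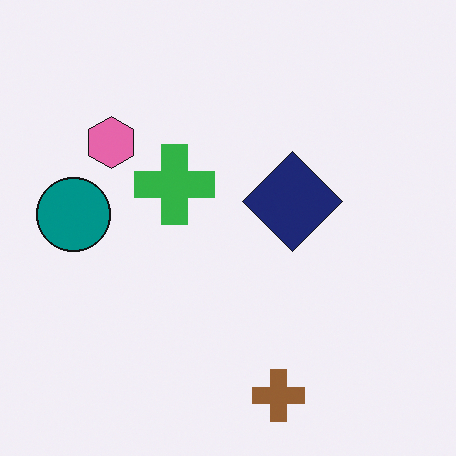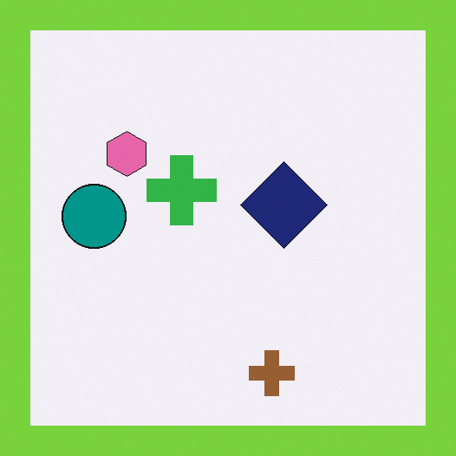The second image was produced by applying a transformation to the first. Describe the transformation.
Framed with a lime border.

A solid lime frame runs around the edge of the second image, with the content slightly shrunk inside it.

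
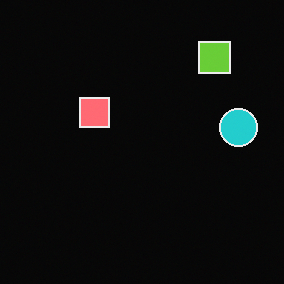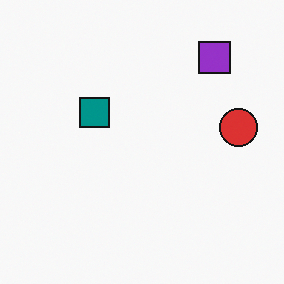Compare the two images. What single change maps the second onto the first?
The image was color-inverted (negative).

The light background has become dark and every shape's color is its complement — a photographic negative.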